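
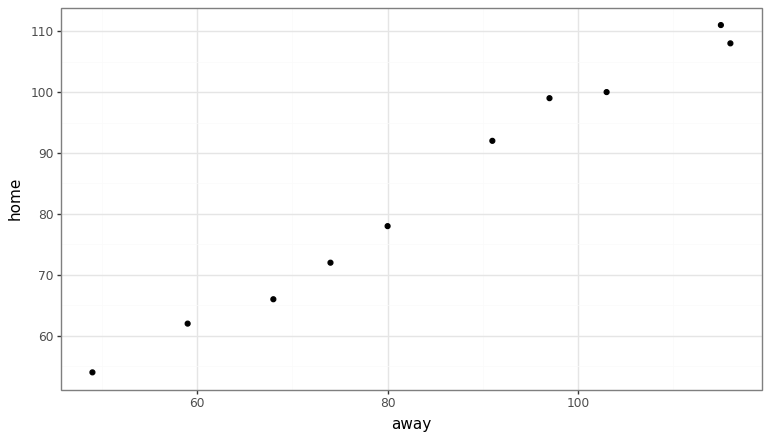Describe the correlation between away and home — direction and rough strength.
Points are positively correlated; strong (|r| ≈ 1.0).

positive, strong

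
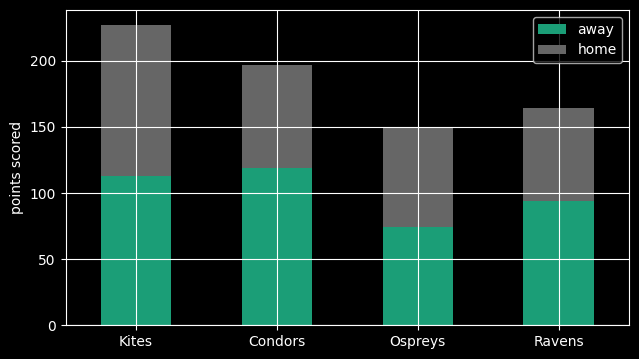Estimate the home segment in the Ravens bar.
home top ≈ 160, bottom ≈ 100; segment ≈ 60.

≈ 60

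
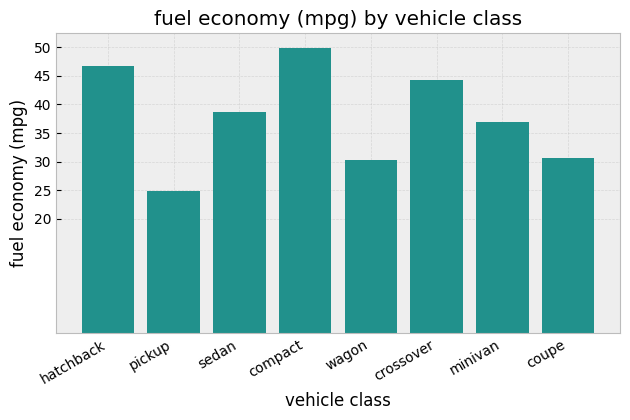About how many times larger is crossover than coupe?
crossover ≈ 45, coupe ≈ 30; 45/30 ≈ 1.5.

≈ 1.5×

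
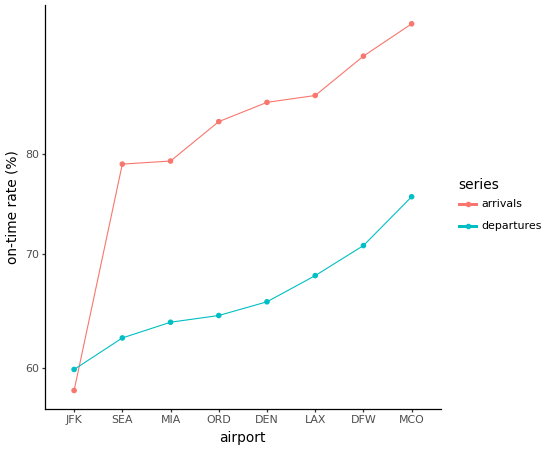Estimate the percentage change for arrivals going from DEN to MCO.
≈ +11.8%

DEN ≈ 85, MCO ≈ 95; (95 − 85) / 85 ≈ +11.8%.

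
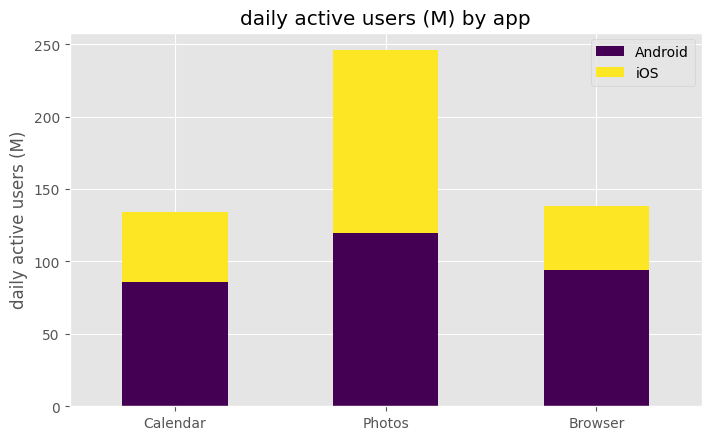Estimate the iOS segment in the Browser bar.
≈ 50

iOS top ≈ 150, bottom ≈ 100; segment ≈ 50.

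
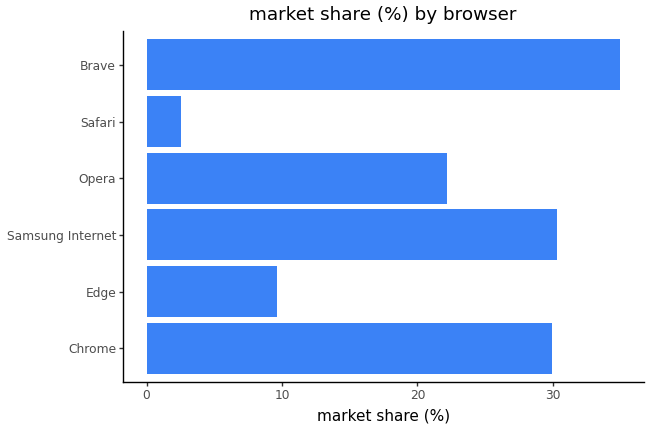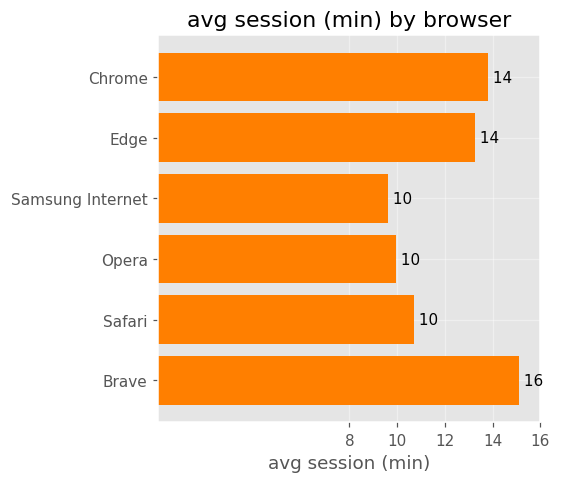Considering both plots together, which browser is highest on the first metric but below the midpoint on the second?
Chart 2 median avg session (min) ≈ 12; below-median browsers: Samsung Internet, Opera, Safari. Among those, Samsung Internet has the highest market share (%) (≈ 30).

Samsung Internet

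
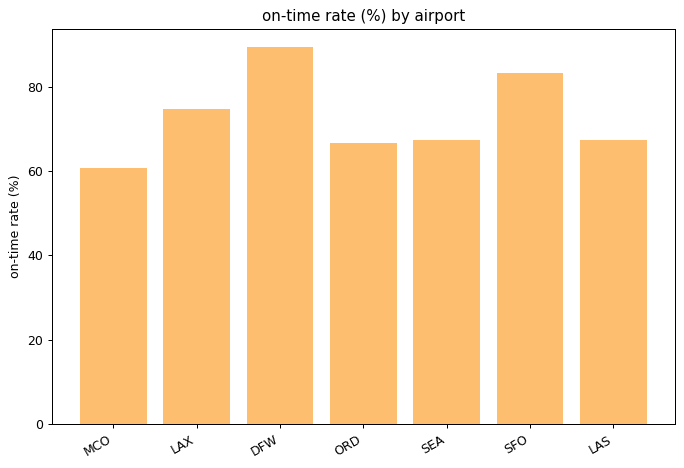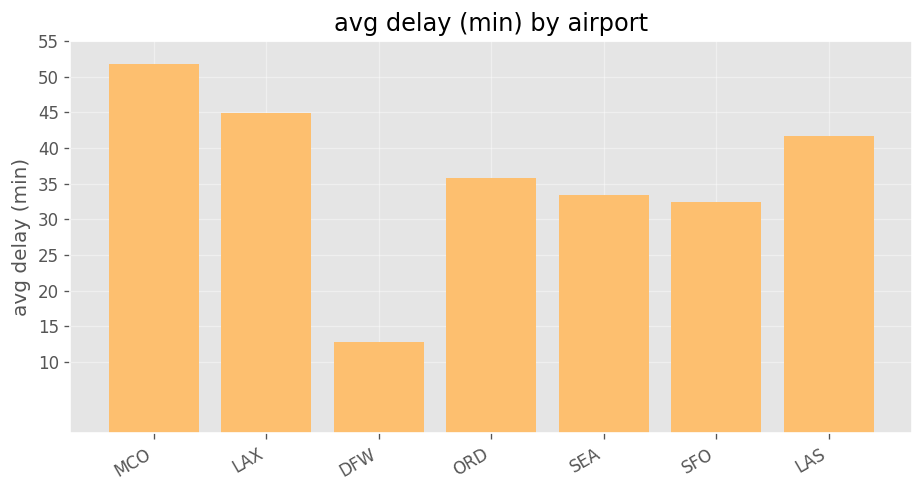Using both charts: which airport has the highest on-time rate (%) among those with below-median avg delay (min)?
DFW

Chart 2 median avg delay (min) ≈ 35; below-median airports: DFW, SEA, SFO. Among those, DFW has the highest on-time rate (%) (≈ 90).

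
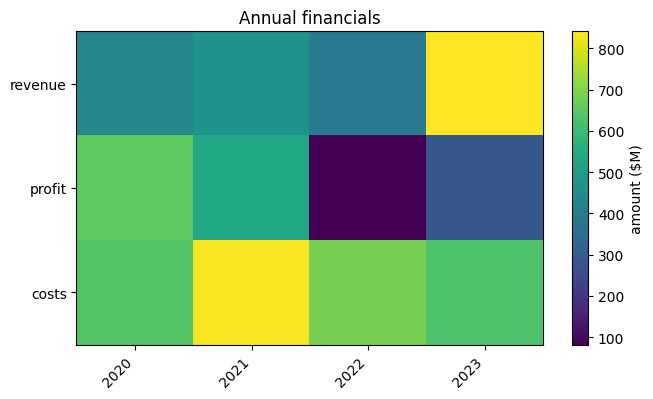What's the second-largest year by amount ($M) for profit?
Top 3 for profit: 2020 ≈ 700, 2021 ≈ 500, 2023 ≈ 300.

2021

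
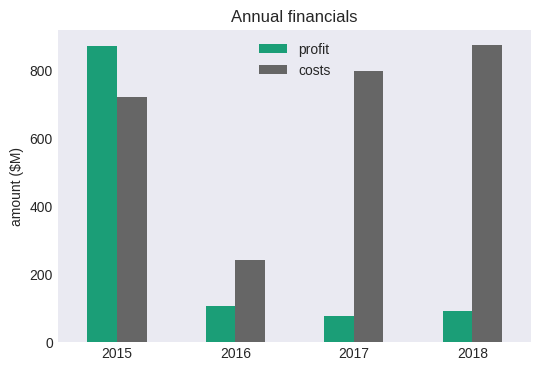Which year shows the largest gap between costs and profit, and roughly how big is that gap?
2018: costs ≈ 900, profit ≈ 100 → gap ≈ 800. Next-largest (2017) is only ≈ 700.

2018, ≈ 800 $M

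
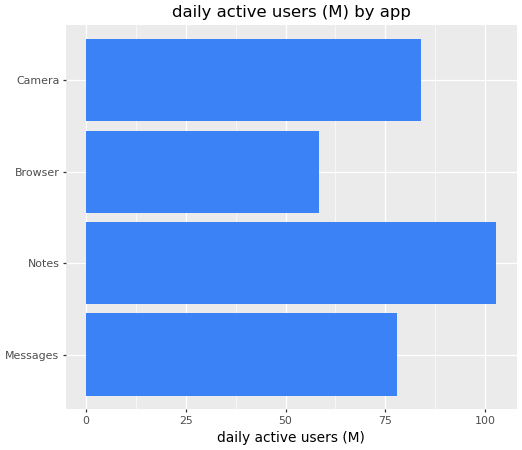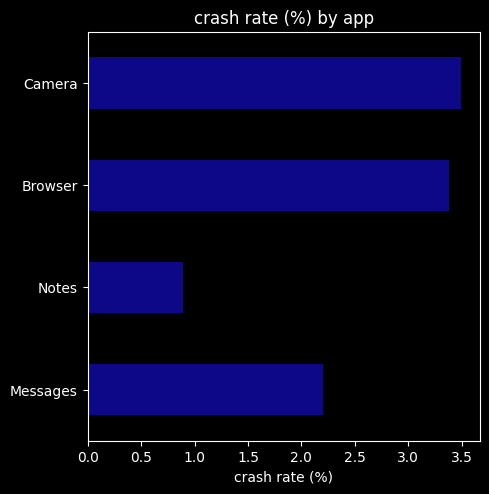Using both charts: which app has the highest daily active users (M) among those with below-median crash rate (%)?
Notes

Chart 2 median crash rate (%) ≈ 3; below-median apps: Messages, Notes. Among those, Notes has the highest daily active users (M) (≈ 100).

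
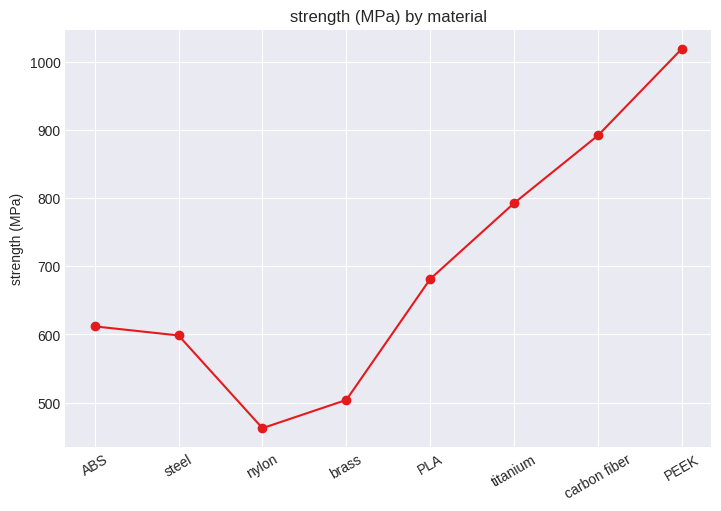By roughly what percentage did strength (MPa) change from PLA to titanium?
PLA ≈ 700, titanium ≈ 800; (800 − 700) / 700 ≈ +14.3%.

≈ +14.3%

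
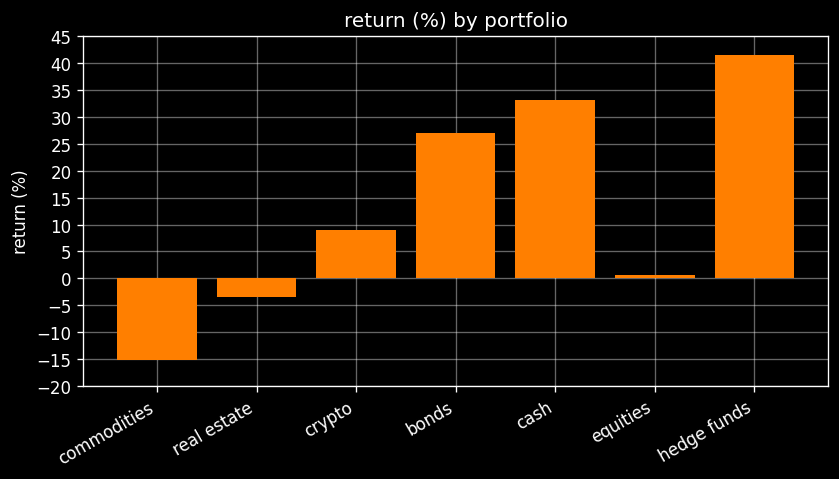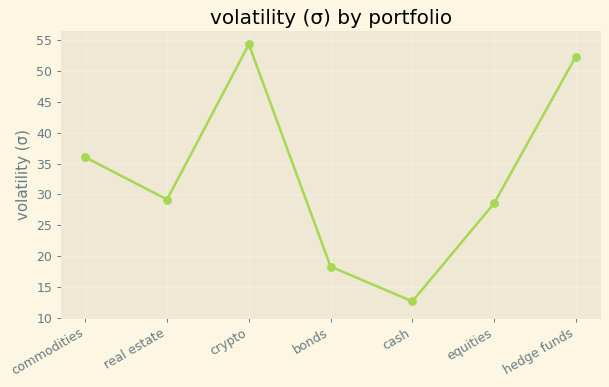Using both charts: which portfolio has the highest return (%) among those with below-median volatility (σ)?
cash

Chart 2 median volatility (σ) ≈ 30; below-median portfolios: bonds, cash, equities. Among those, cash has the highest return (%) (≈ 35).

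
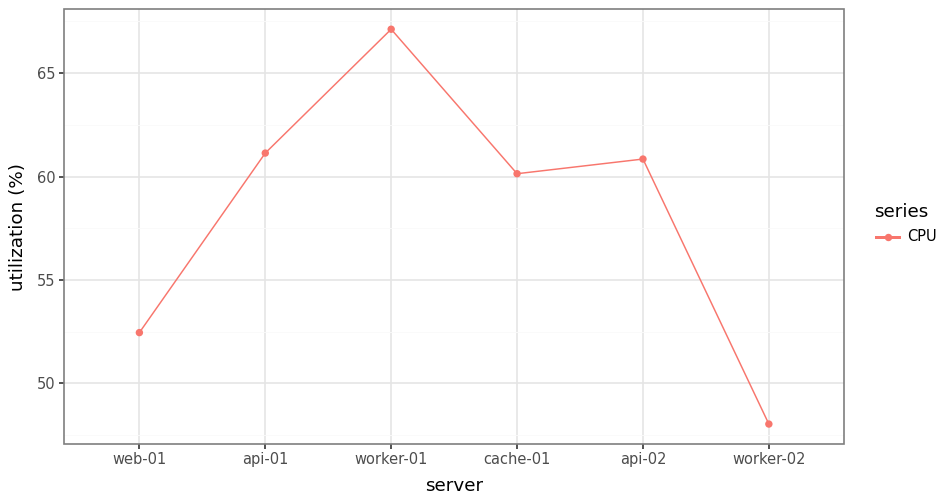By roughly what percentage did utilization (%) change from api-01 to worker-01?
api-01 ≈ 62, worker-01 ≈ 68; (68 − 62) / 62 ≈ +9.7%.

≈ +9.7%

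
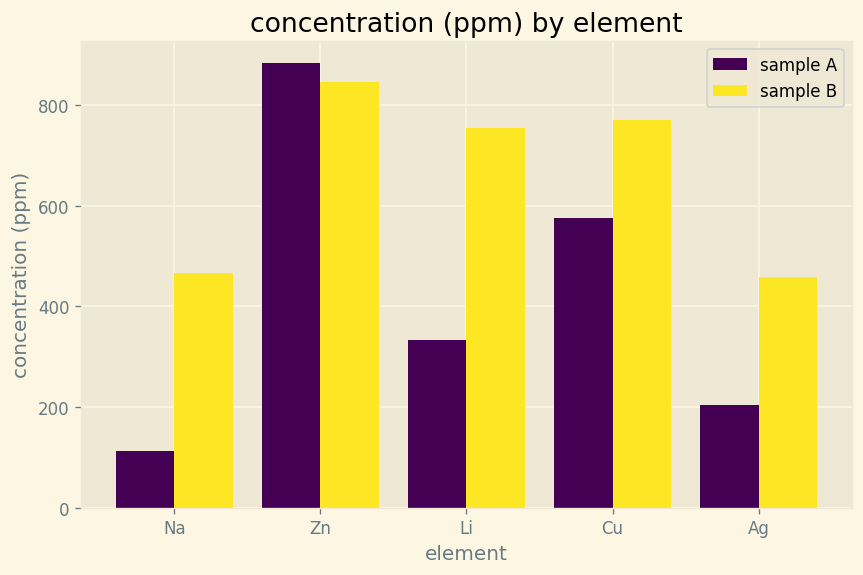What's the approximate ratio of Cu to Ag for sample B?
≈ 1.6×

Cu ≈ 800, Ag ≈ 500; 800/500 ≈ 1.6.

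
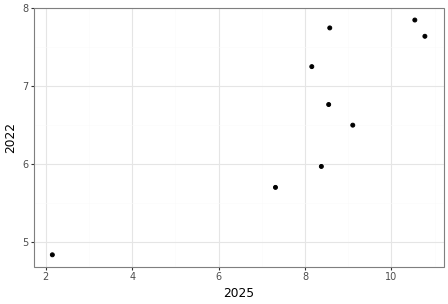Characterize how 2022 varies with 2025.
Points are positively correlated; strong (|r| ≈ 0.8).

positive, strong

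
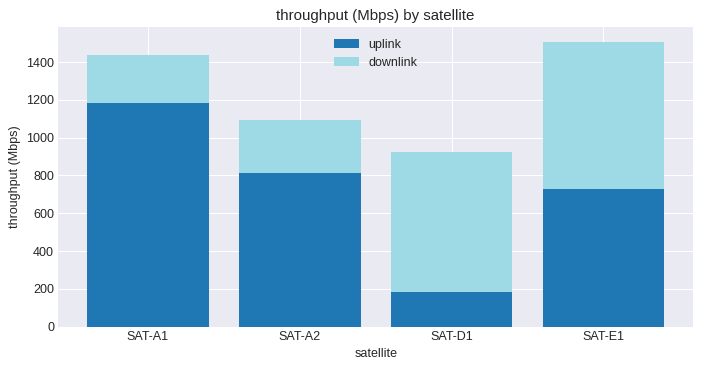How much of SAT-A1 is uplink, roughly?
≈ 1200

uplink top ≈ 1200, bottom ≈ 0; segment ≈ 1200.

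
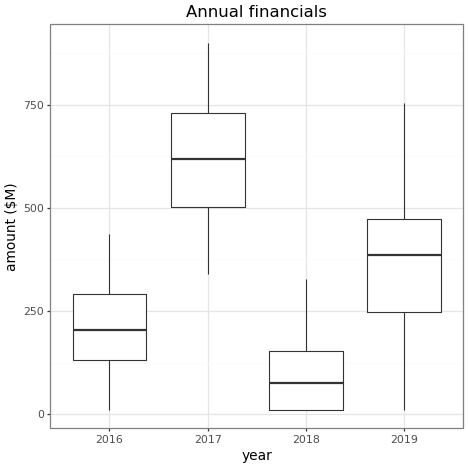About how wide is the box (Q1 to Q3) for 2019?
Q3 ≈ 450, Q1 ≈ 250; IQR ≈ 200.

≈ 200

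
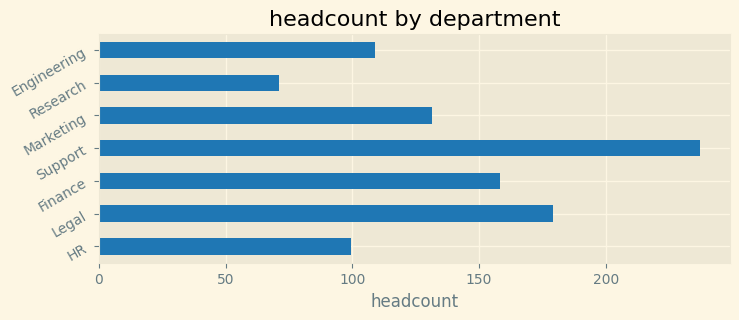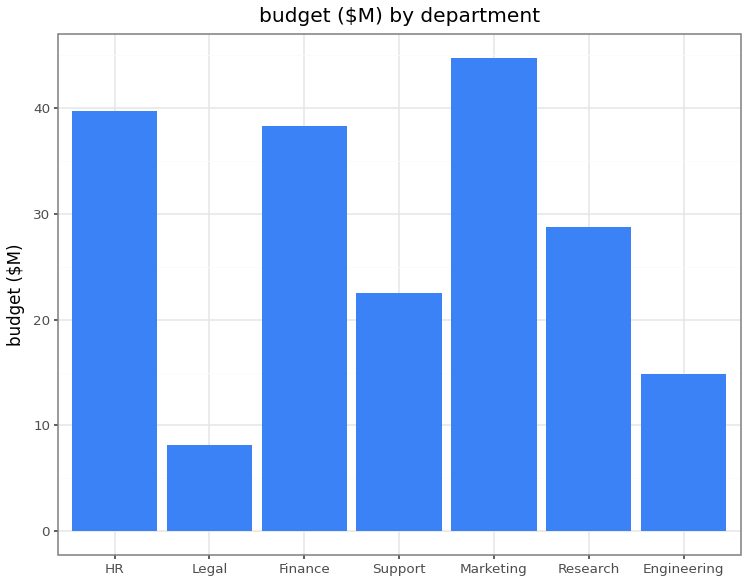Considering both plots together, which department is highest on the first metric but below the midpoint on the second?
Chart 2 median budget ($M) ≈ 30; below-median departments: Legal, Support, Engineering. Among those, Support has the highest headcount (≈ 225).

Support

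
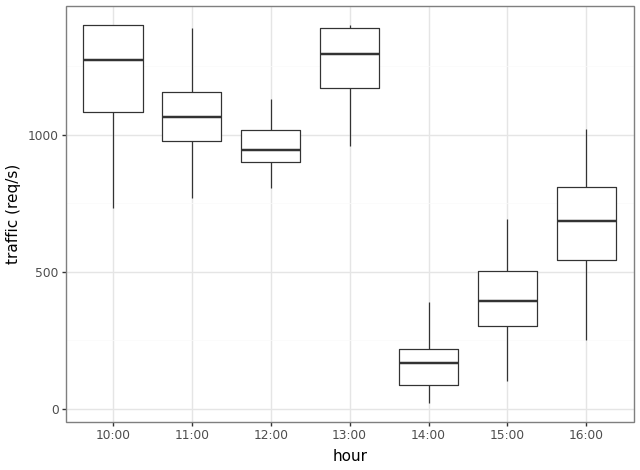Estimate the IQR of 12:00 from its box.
Q3 ≈ 1000, Q1 ≈ 900; IQR ≈ 100.

≈ 100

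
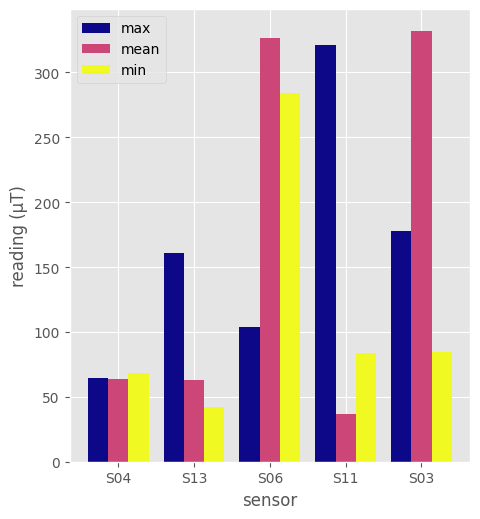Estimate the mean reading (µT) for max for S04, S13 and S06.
(50 + 150 + 100) / 3 ≈ 100.

≈ 100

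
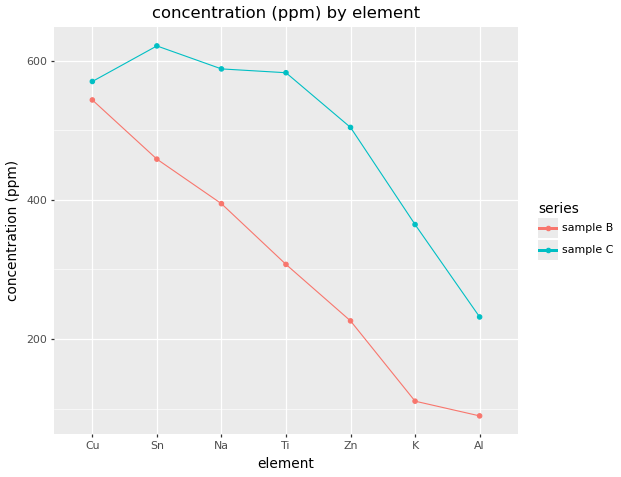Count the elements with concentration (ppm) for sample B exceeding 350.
3

Above 350: Cu, Sn, Na.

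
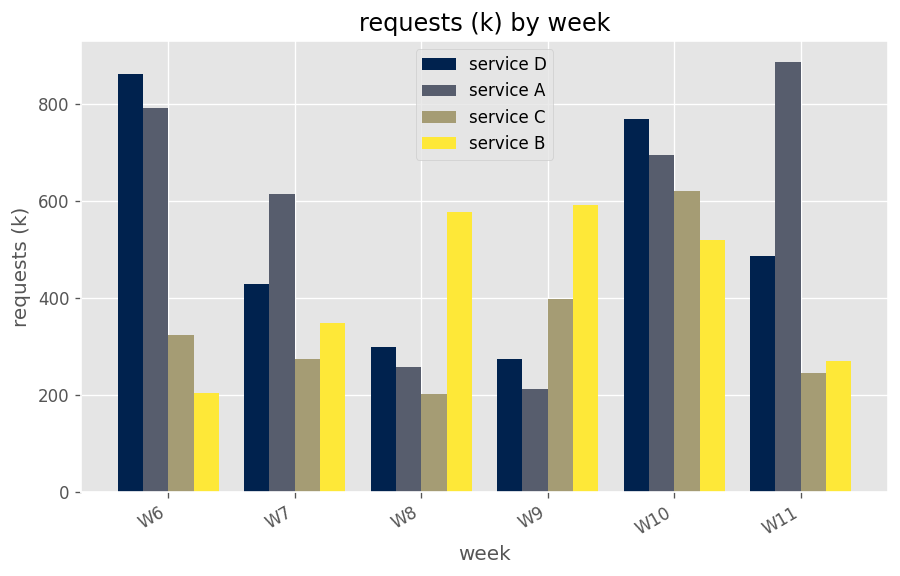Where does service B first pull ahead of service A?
W7: service B ≈ 300 vs service A ≈ 600 (not yet); W8: service B ≈ 600 vs service A ≈ 300 (first crossover).

W8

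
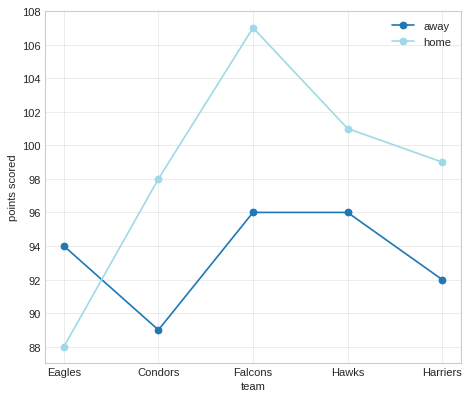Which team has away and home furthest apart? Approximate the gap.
Falcons, ≈ 12

Falcons: away ≈ 96, home ≈ 108 → gap ≈ 12. Next-largest (Condors) is only ≈ 10.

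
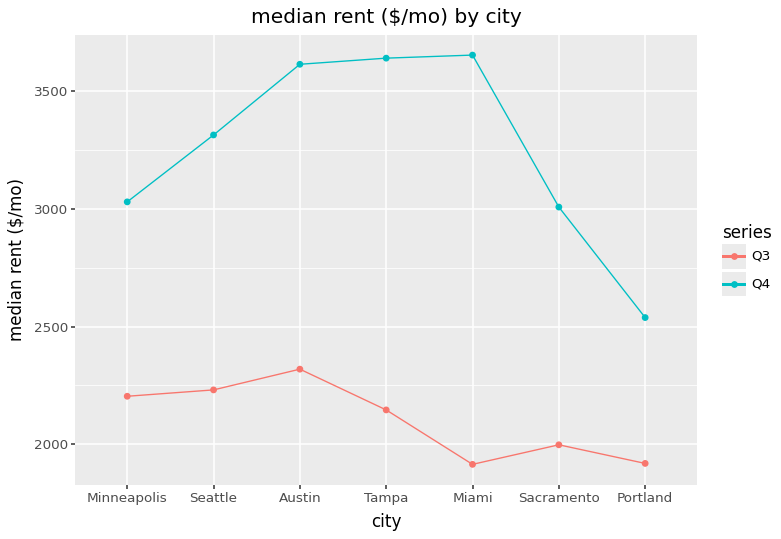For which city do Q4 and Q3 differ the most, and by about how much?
Miami, ≈ 1600 $/mo

Miami: Q4 ≈ 3600, Q3 ≈ 2000 → gap ≈ 1600. Next-largest (Tampa) is only ≈ 1400.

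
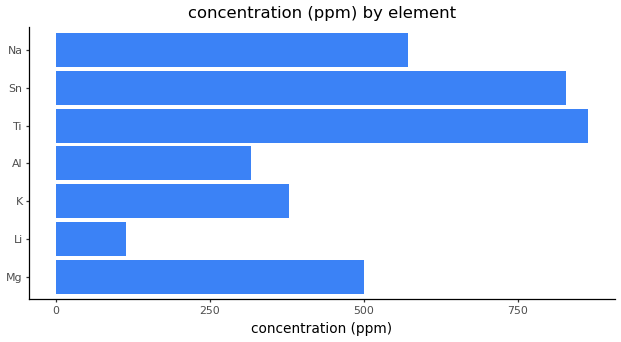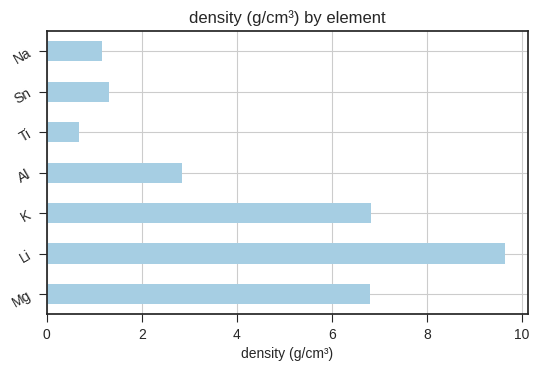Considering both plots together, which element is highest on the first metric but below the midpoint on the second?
Chart 2 median density (g/cm³) ≈ 3; below-median elements: Ti, Sn, Na. Among those, Ti has the highest concentration (ppm) (≈ 900).

Ti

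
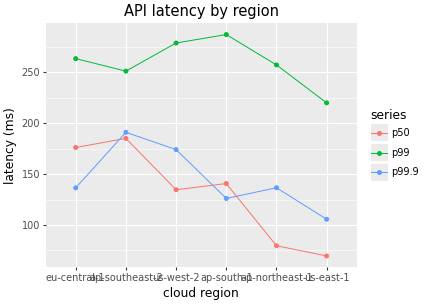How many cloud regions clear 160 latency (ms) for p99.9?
Above 160: ap-southeast-2, us-west-2.

2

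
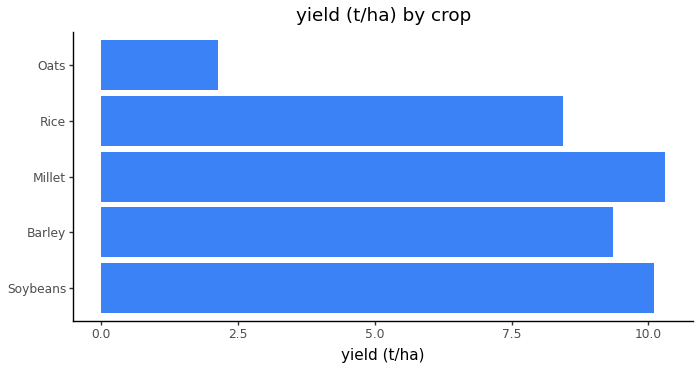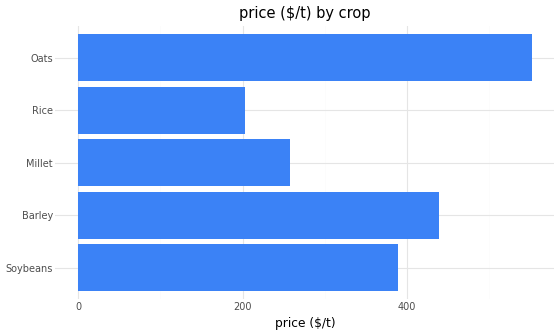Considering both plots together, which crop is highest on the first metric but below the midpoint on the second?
Chart 2 median price ($/t) ≈ 400; below-median crops: Millet, Rice. Among those, Millet has the highest yield (t/ha) (≈ 10).

Millet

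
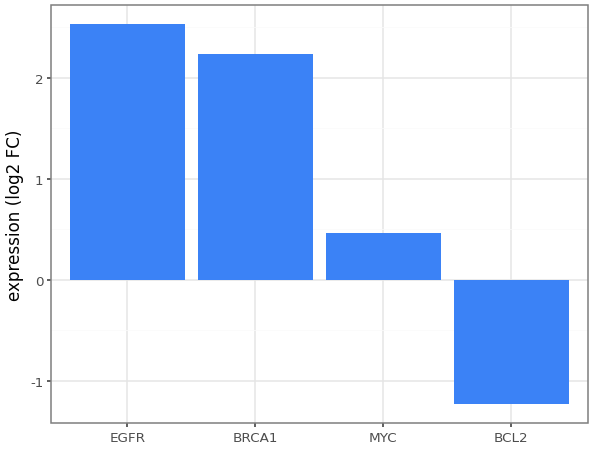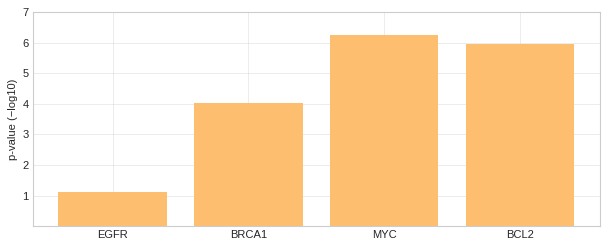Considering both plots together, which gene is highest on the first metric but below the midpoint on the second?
Chart 2 median p-value (−log10) ≈ 5; below-median genes: EGFR, BRCA1. Among those, EGFR has the highest expression (log2 FC) (≈ 2.5).

EGFR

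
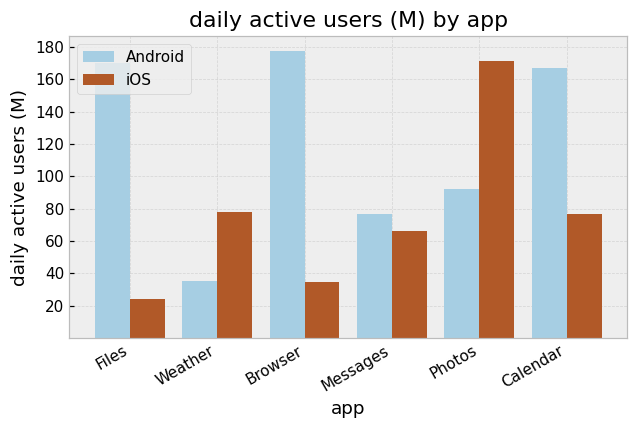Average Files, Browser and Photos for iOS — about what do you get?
≈ 80

(20 + 40 + 180) / 3 ≈ 80.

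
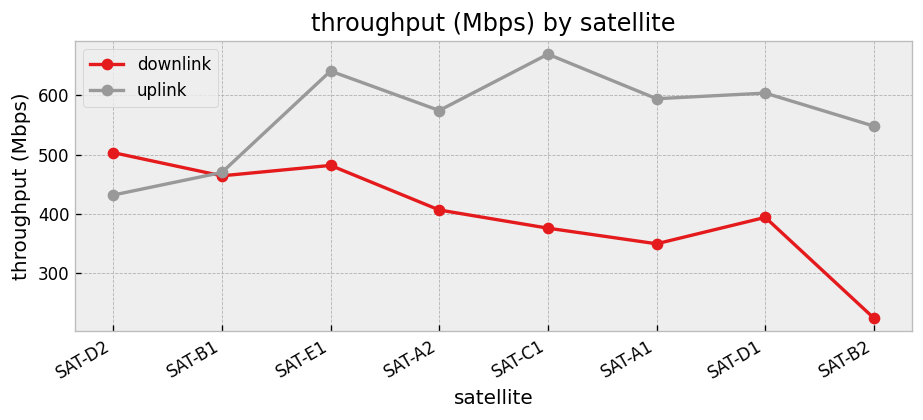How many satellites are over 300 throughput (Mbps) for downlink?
7

Above 300: SAT-D2, SAT-B1, SAT-E1, SAT-A2, SAT-C1, SAT-A1, SAT-D1.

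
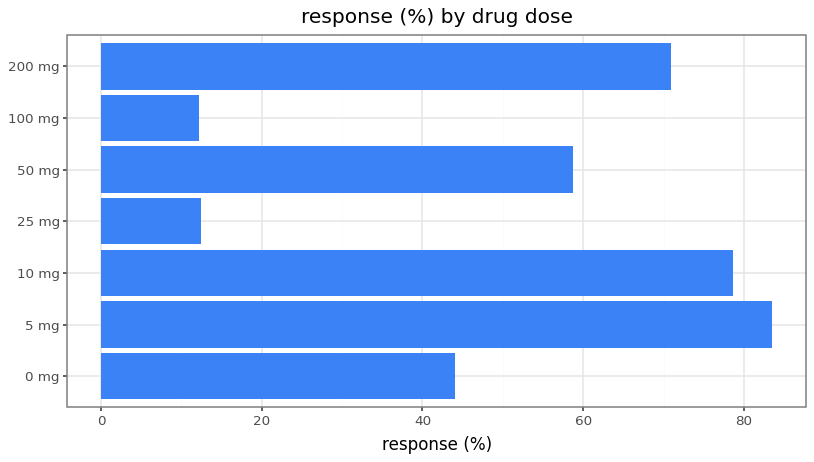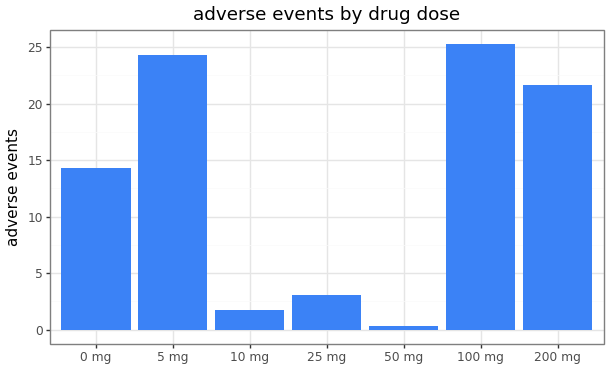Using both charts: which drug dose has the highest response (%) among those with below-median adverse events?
10 mg

Chart 2 median adverse events ≈ 15; below-median drug doses: 10 mg, 25 mg, 50 mg. Among those, 10 mg has the highest response (%) (≈ 80).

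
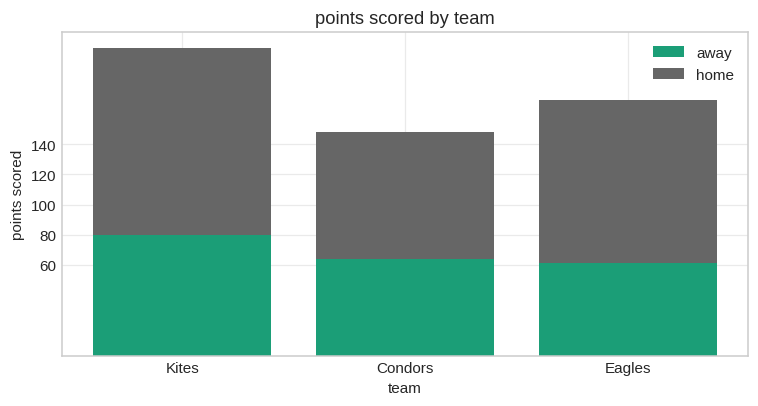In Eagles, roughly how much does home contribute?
≈ 100

home top ≈ 160, bottom ≈ 60; segment ≈ 100.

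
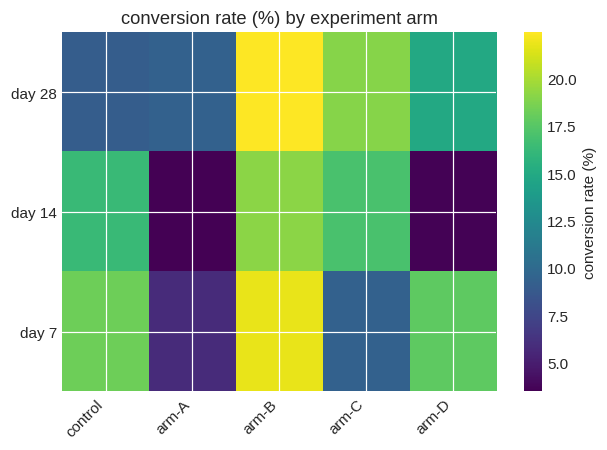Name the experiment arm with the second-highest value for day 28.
arm-C

Top 3 for day 28: arm-B ≈ 22, arm-C ≈ 18, arm-D ≈ 14.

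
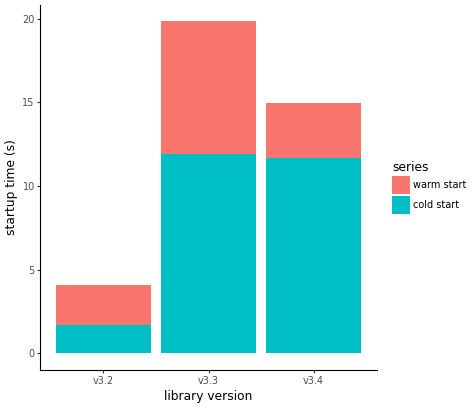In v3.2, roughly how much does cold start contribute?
≈ 2

cold start top ≈ 2, bottom ≈ 0; segment ≈ 2.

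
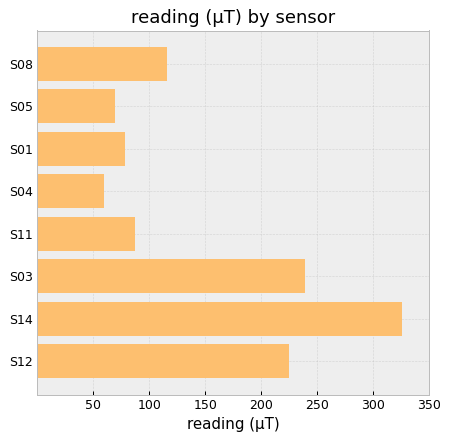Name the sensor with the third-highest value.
S12

Top 4: S14 ≈ 350, S03 ≈ 250, S12 ≈ 200, S08 ≈ 100.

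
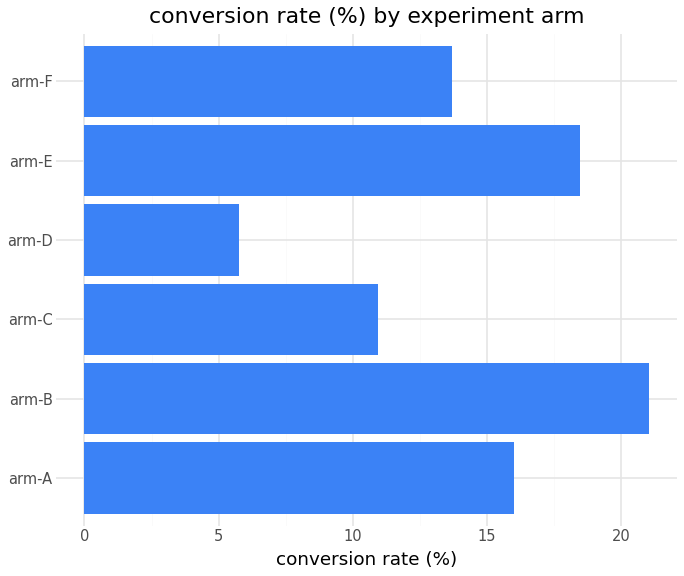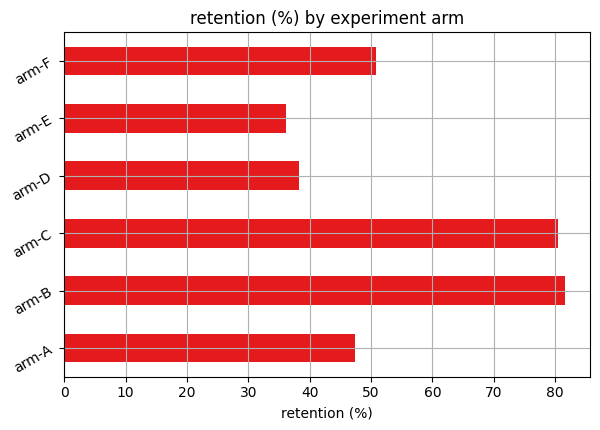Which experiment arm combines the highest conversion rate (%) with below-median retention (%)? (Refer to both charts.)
arm-E

Chart 2 median retention (%) ≈ 50; below-median experiment arms: arm-A, arm-D, arm-E. Among those, arm-E has the highest conversion rate (%) (≈ 18).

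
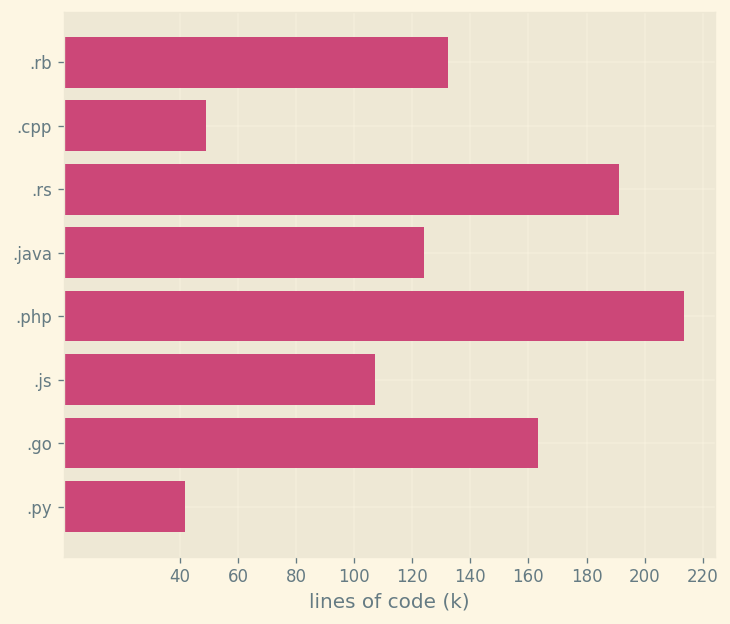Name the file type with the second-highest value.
Top 3: .php ≈ 220, .rs ≈ 200, .go ≈ 160.

.rs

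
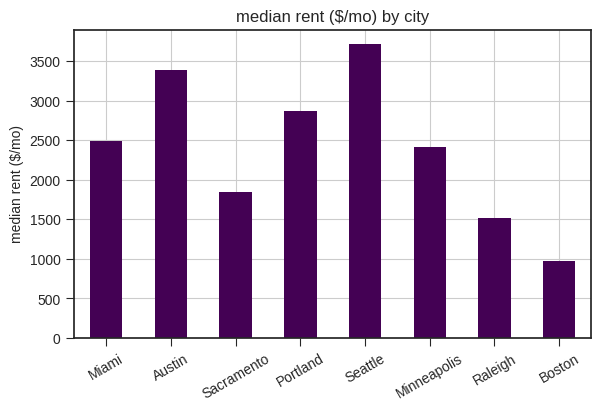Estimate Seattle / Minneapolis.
Seattle ≈ 3500, Minneapolis ≈ 2500; 3500/2500 ≈ 1.4.

≈ 1.4×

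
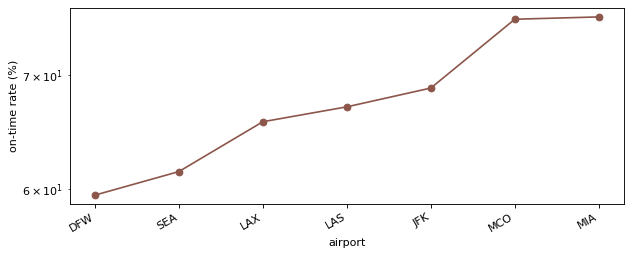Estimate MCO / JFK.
MCO ≈ 76, JFK ≈ 68; 76/68 ≈ 1.12.

≈ 1.12×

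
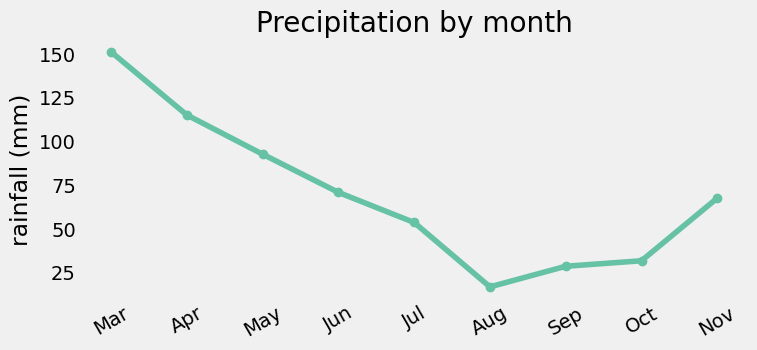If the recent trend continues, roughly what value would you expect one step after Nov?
≈ 80

Last three: 20, 40, 60 → slope ≈ 20/step → next ≈ 80.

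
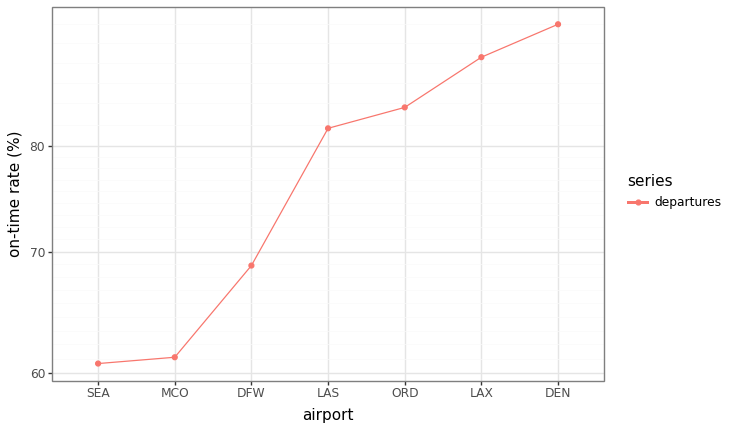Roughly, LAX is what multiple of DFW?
LAX ≈ 90, DFW ≈ 70; 90/70 ≈ 1.29.

≈ 1.29×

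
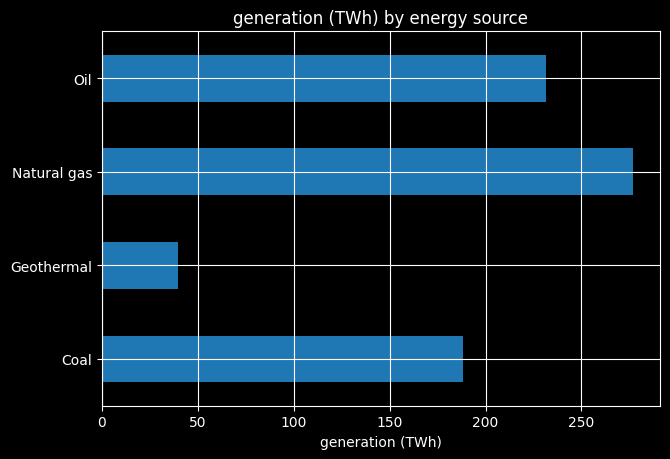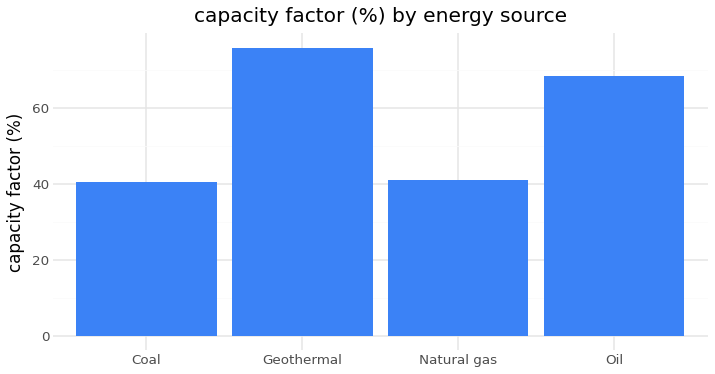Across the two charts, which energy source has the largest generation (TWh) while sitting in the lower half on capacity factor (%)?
Chart 2 median capacity factor (%) ≈ 50; below-median energy sources: Coal, Natural gas. Among those, Natural gas has the highest generation (TWh) (≈ 300).

Natural gas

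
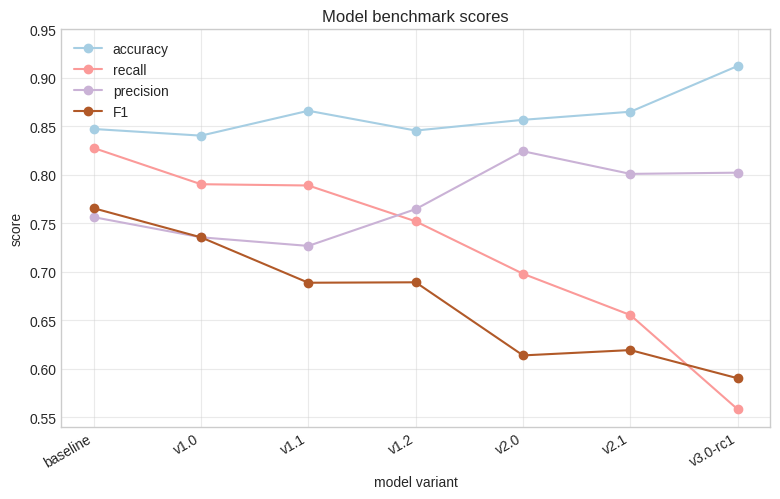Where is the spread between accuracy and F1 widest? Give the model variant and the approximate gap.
v3.0-rc1, ≈ 0.30

v3.0-rc1: accuracy ≈ 0.90, F1 ≈ 0.60 → gap ≈ 0.30. Next-largest (v2.1) is only ≈ 0.25.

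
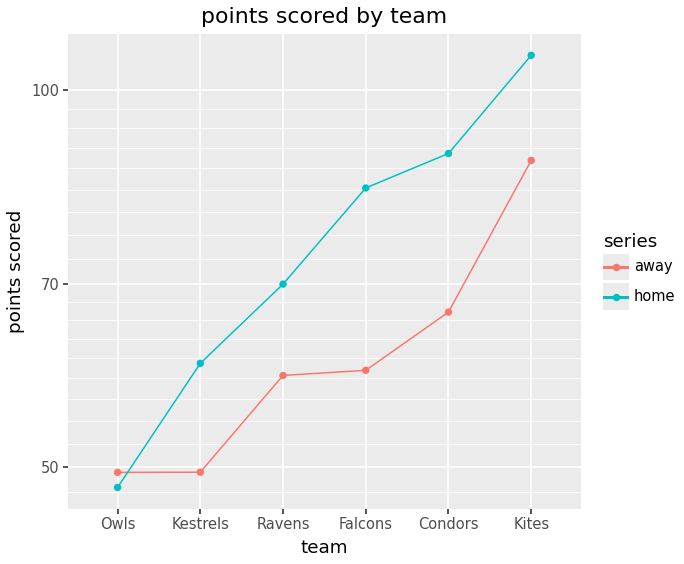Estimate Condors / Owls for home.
Condors ≈ 90, Owls ≈ 50; 90/50 ≈ 1.8.

≈ 1.8×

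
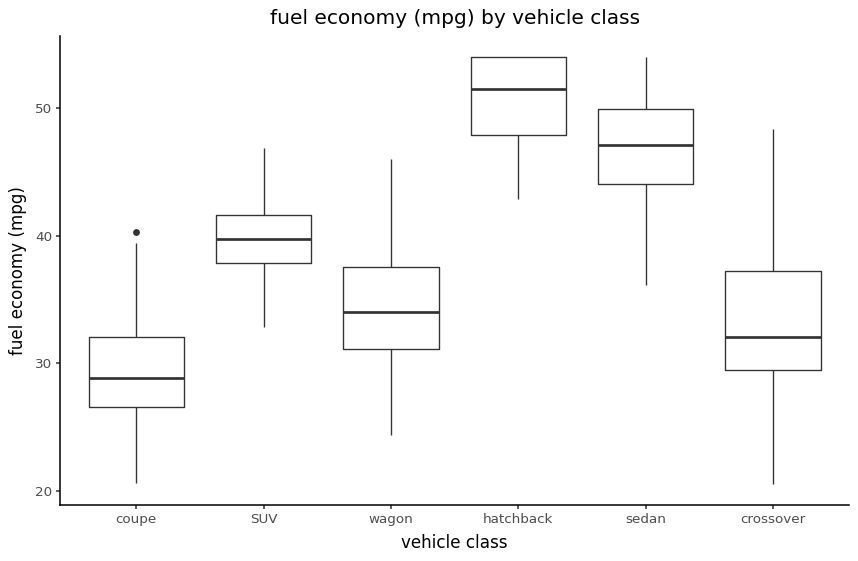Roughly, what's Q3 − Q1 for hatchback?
Q3 ≈ 54, Q1 ≈ 48; IQR ≈ 6.

≈ 6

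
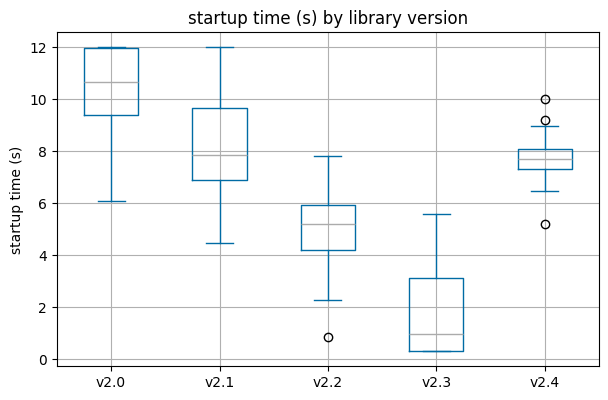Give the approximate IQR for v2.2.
≈ 2

Q3 ≈ 6, Q1 ≈ 4; IQR ≈ 2.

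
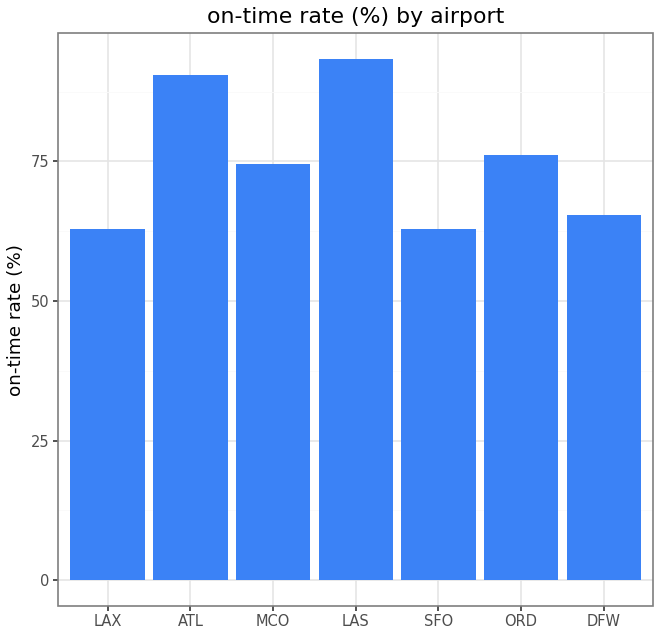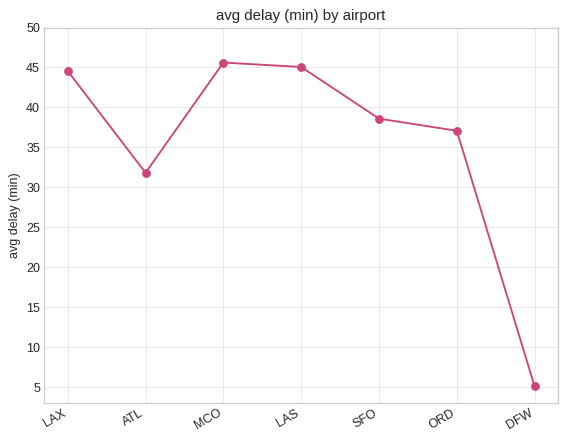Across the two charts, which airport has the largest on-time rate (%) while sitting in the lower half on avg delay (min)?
Chart 2 median avg delay (min) ≈ 40; below-median airports: ATL, ORD, DFW. Among those, ATL has the highest on-time rate (%) (≈ 90).

ATL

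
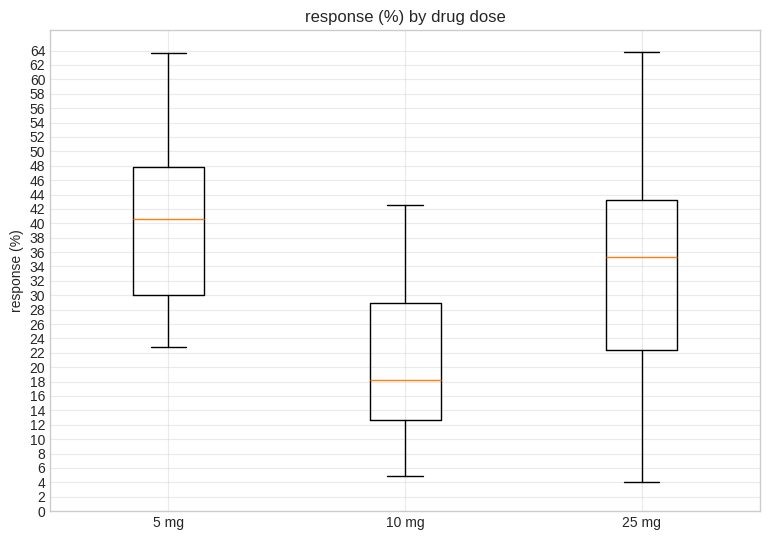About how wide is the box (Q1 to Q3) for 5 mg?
≈ 18

Q3 ≈ 48, Q1 ≈ 30; IQR ≈ 18.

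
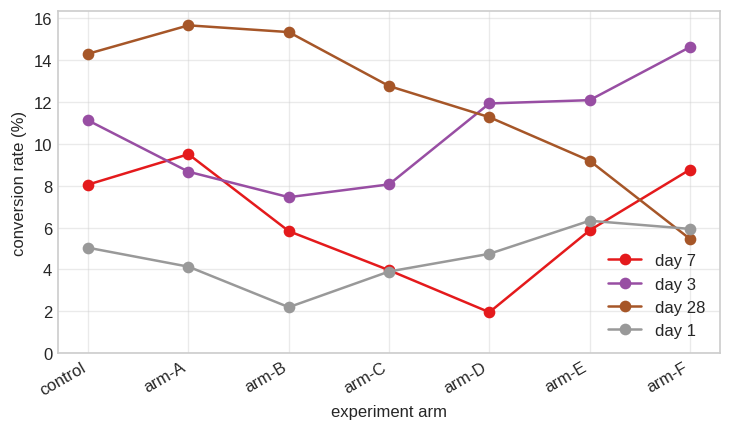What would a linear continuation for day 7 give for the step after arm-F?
≈ 11

Last three: 2, 6, 8 → slope ≈ 3/step → next ≈ 11.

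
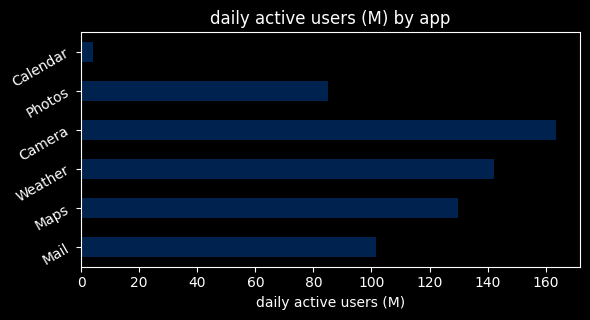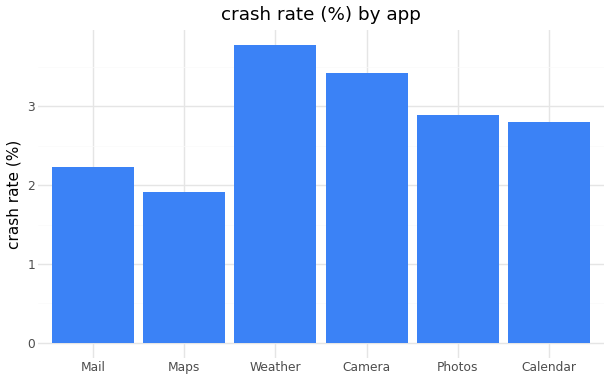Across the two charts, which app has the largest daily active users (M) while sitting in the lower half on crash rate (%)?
Chart 2 median crash rate (%) ≈ 3; below-median apps: Mail, Maps, Calendar. Among those, Maps has the highest daily active users (M) (≈ 120).

Maps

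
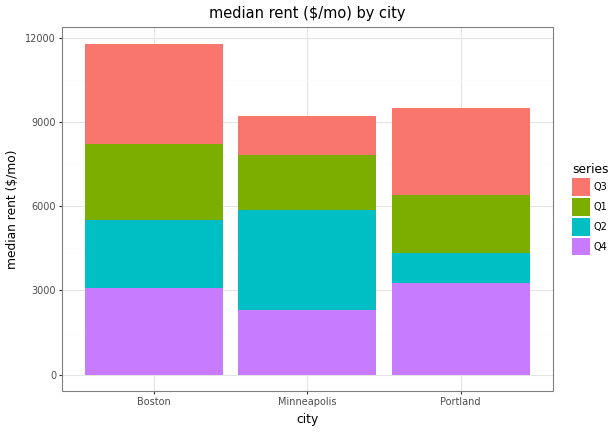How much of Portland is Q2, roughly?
Q2 top ≈ 4000, bottom ≈ 3000; segment ≈ 1000.

≈ 1000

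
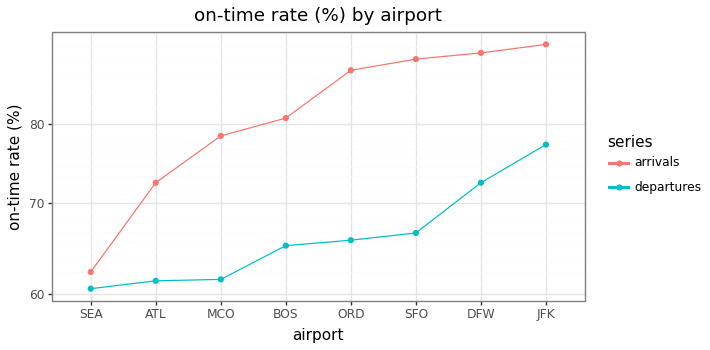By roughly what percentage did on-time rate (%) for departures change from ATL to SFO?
ATL ≈ 60, SFO ≈ 65; (65 − 60) / 60 ≈ +8.3%.

≈ +8.3%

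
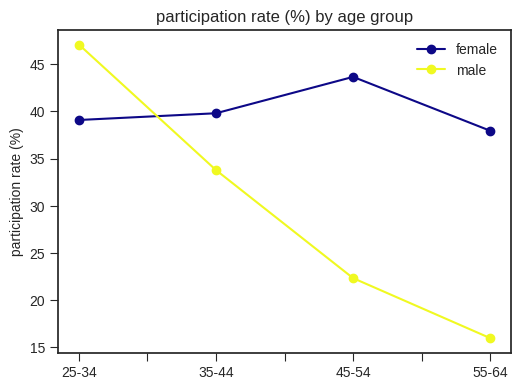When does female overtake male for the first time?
25-34: female ≈ 40 vs male ≈ 45 (not yet); 35-44: female ≈ 40 vs male ≈ 35 (first crossover).

35-44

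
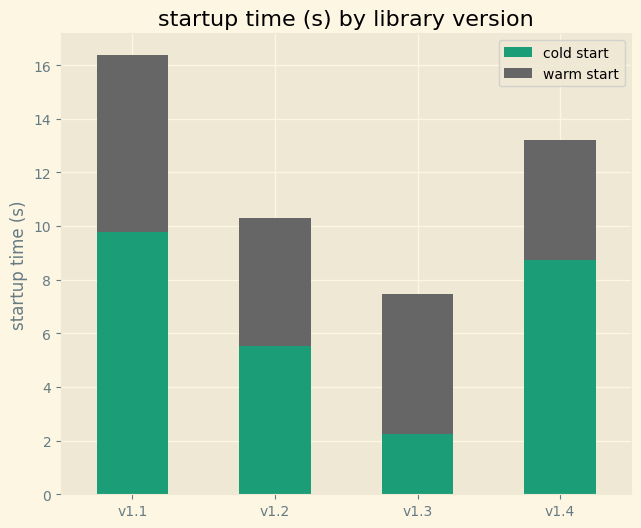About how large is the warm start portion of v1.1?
warm start top ≈ 16, bottom ≈ 10; segment ≈ 6.

≈ 6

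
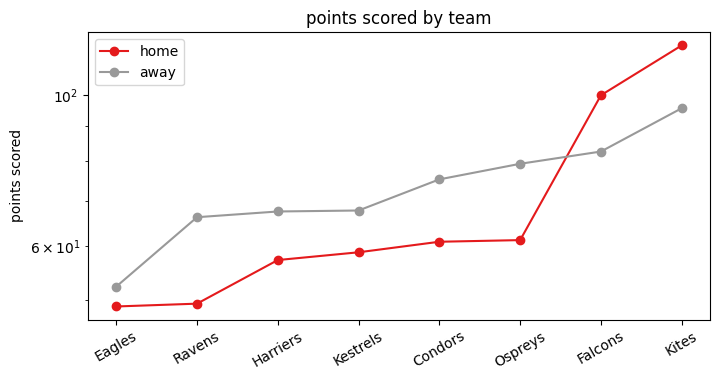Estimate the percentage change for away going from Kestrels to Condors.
≈ +14.3%

Kestrels ≈ 70, Condors ≈ 80; (80 − 70) / 70 ≈ +14.3%.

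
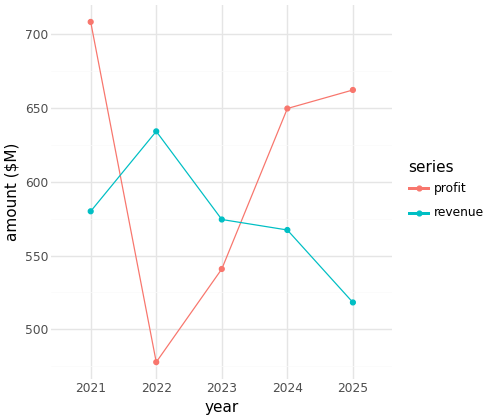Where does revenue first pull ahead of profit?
2021: revenue ≈ 580 vs profit ≈ 700 (not yet); 2022: revenue ≈ 640 vs profit ≈ 480 (first crossover).

2022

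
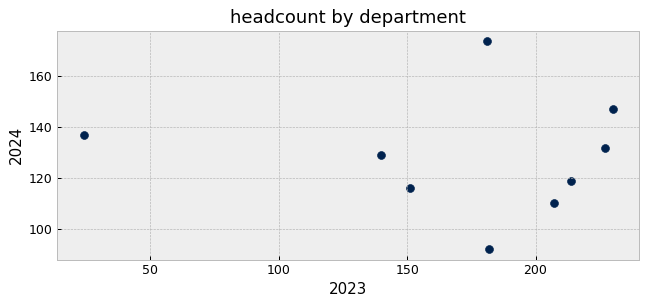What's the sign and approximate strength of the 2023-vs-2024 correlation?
no clear correlation

Points are roughly uncorrelated; weak (|r| ≈ 0.1).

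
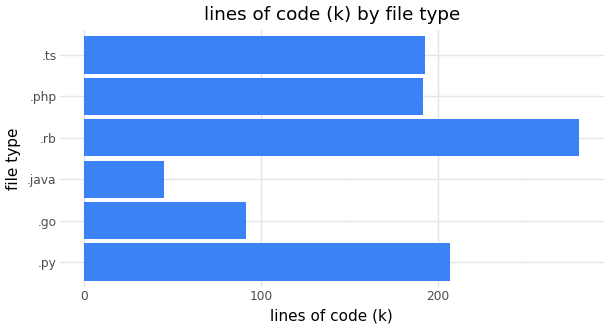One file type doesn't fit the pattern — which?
.java

.java ≈ 50; the rest sit between ≈ 100 and ≈ 275.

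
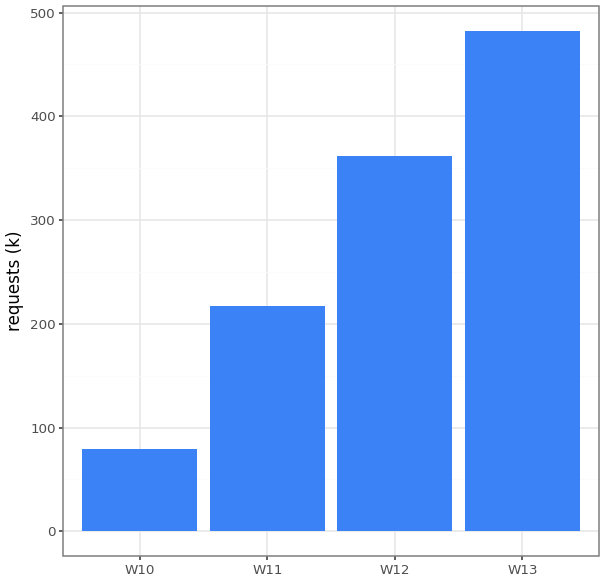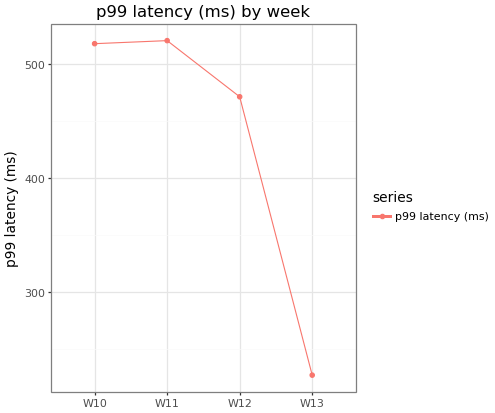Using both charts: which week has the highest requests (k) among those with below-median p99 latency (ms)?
Chart 2 median p99 latency (ms) ≈ 500; below-median weeks: W12, W13. Among those, W13 has the highest requests (k) (≈ 500).

W13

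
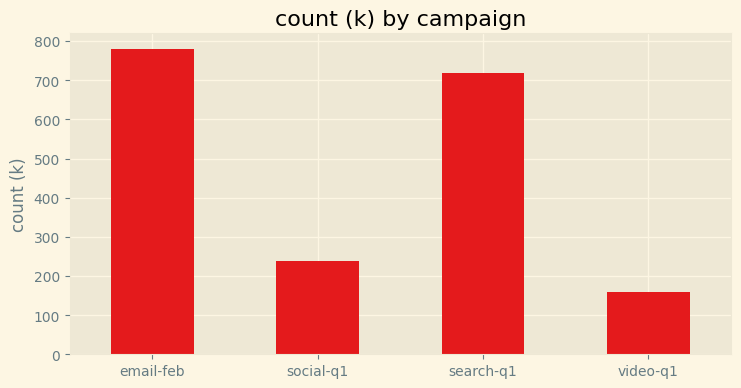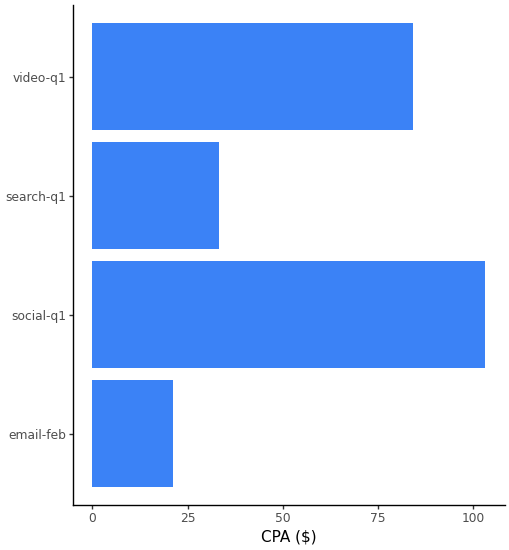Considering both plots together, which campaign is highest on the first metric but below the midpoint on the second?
email-feb

Chart 2 median CPA ($) ≈ 60; below-median campaigns: email-feb, search-q1. Among those, email-feb has the highest count (k) (≈ 800).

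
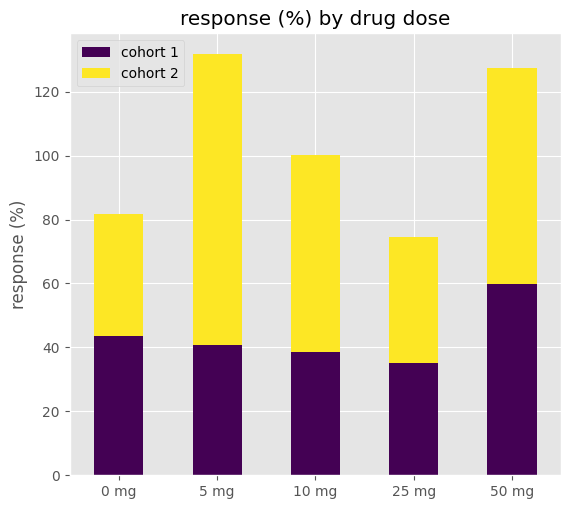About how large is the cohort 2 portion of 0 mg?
≈ 40

cohort 2 top ≈ 80, bottom ≈ 40; segment ≈ 40.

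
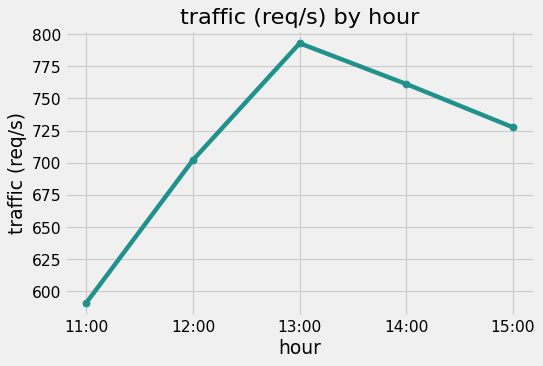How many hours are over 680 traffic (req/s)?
Above 680: 12:00, 13:00, 14:00, 15:00.

4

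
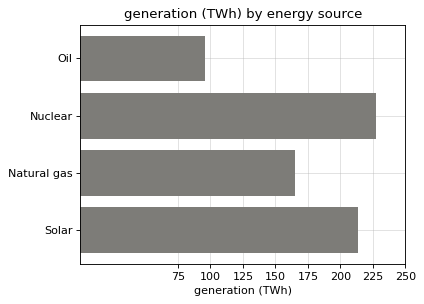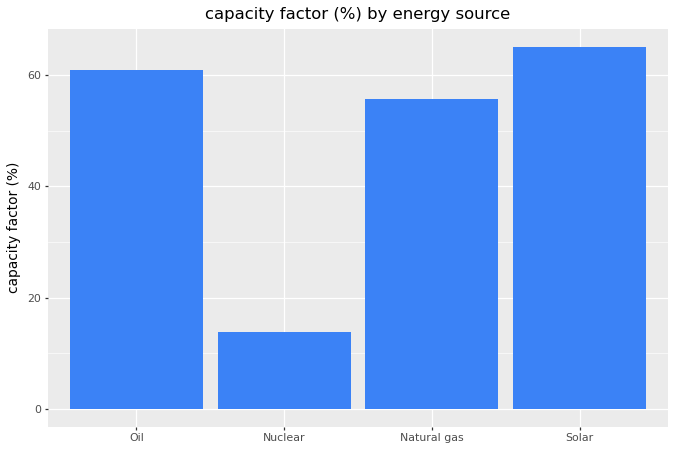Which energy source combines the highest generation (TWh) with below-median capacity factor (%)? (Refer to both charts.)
Nuclear

Chart 2 median capacity factor (%) ≈ 60; below-median energy sources: Nuclear, Natural gas. Among those, Nuclear has the highest generation (TWh) (≈ 225).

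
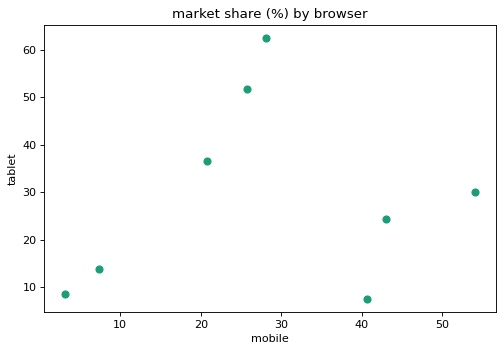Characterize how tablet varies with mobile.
no clear correlation

Points are roughly uncorrelated; weak (|r| ≈ 0.2).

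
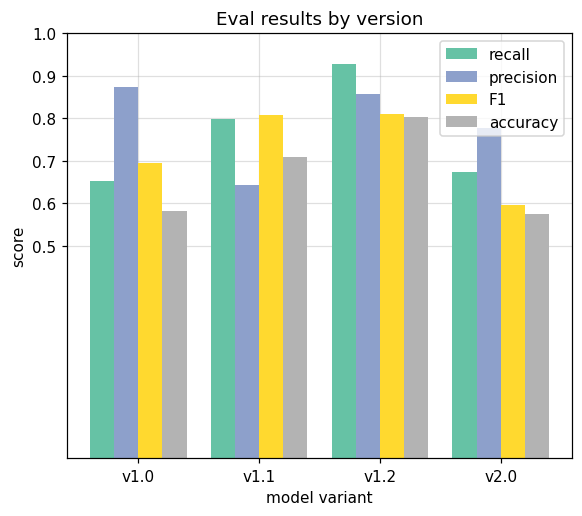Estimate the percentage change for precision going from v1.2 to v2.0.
v1.2 ≈ 0.9, v2.0 ≈ 0.8; (0.8 − 0.9) / 0.9 ≈ -11.1%.

≈ -11.1%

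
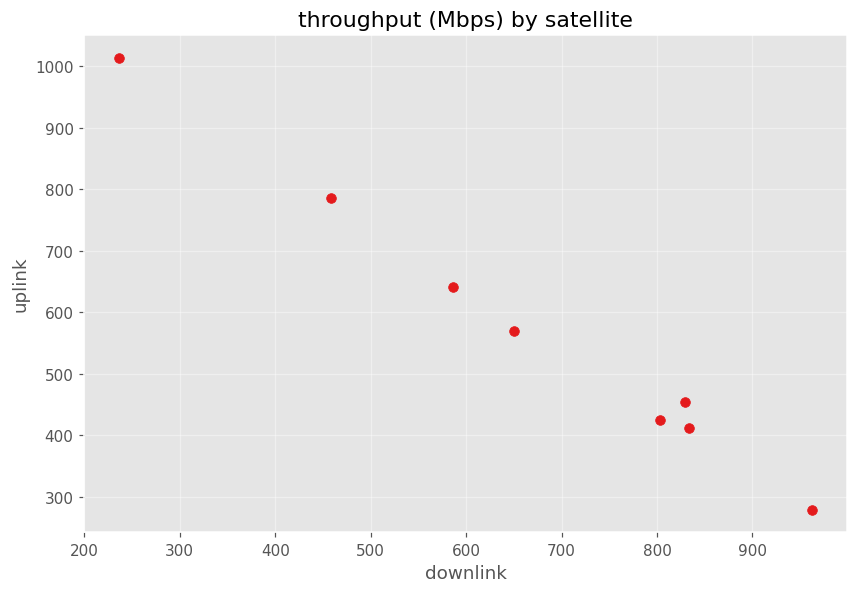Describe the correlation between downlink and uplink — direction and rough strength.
Points are negatively correlated; strong (|r| ≈ 1.0).

negative, strong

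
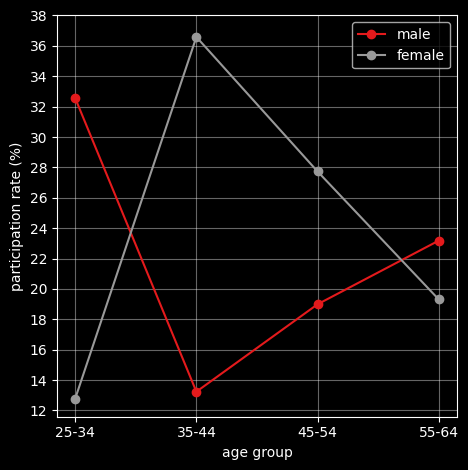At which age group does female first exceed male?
35-44

25-34: female ≈ 12 vs male ≈ 32 (not yet); 35-44: female ≈ 36 vs male ≈ 14 (first crossover).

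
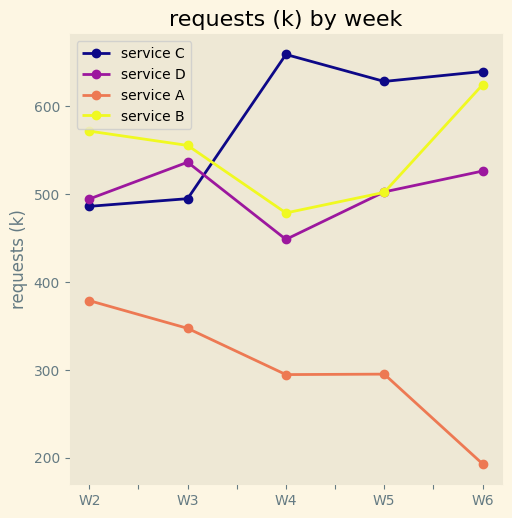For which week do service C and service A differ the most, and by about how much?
W6, ≈ 450 k

W6: service C ≈ 650, service A ≈ 200 → gap ≈ 450. Next-largest (W4) is only ≈ 350.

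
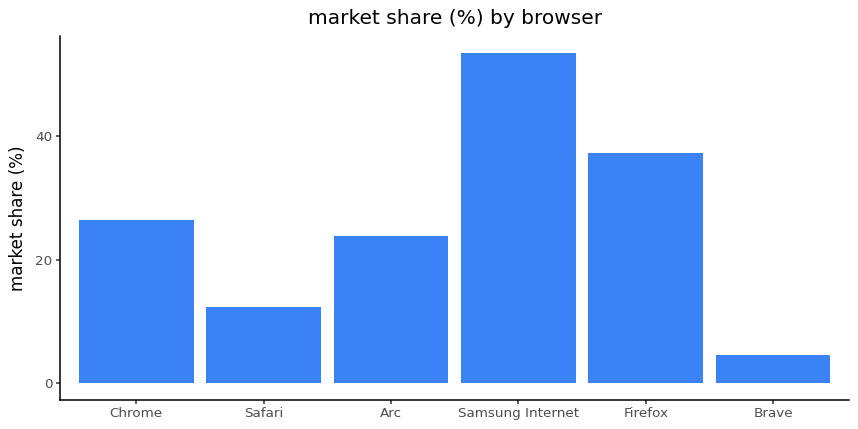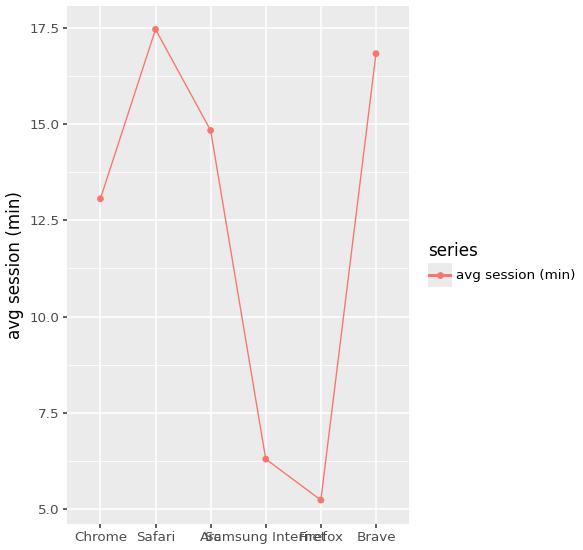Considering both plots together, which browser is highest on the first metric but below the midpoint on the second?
Samsung Internet

Chart 2 median avg session (min) ≈ 14; below-median browsers: Chrome, Samsung Internet, Firefox. Among those, Samsung Internet has the highest market share (%) (≈ 55).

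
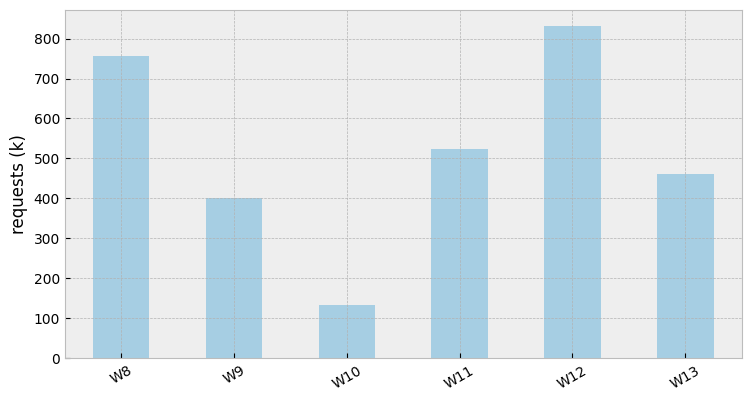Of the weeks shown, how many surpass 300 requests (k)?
Above 300: W8, W9, W11, W12, W13.

5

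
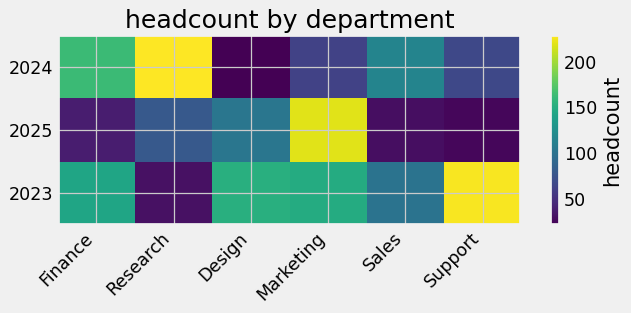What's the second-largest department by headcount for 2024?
Finance

Top 3 for 2024: Research ≈ 220, Finance ≈ 160, Sales ≈ 120.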